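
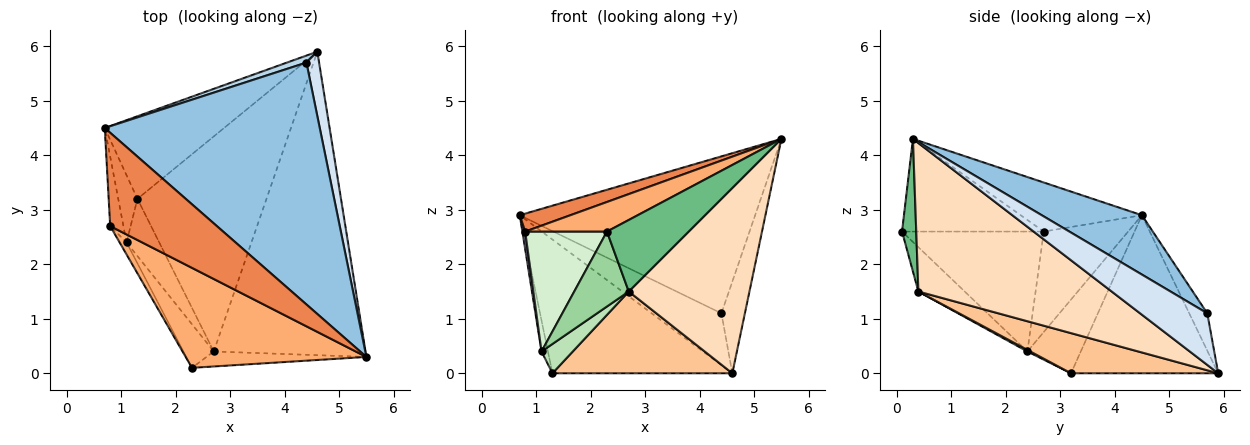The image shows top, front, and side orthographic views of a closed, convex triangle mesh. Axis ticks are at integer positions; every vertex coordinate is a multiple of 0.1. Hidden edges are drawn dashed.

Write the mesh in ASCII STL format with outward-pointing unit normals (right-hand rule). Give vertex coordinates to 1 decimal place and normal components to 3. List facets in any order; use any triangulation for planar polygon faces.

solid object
 facet normal -0.571 0.698 -0.431
  outer loop
   vertex 1.3 3.2 0.0
   vertex 0.7 4.5 2.9
   vertex 4.6 5.9 0.0
  endloop
 endfacet
 facet normal 0.226 0.530 0.817
  outer loop
   vertex 4.4 5.7 1.1
   vertex 0.7 4.5 2.9
   vertex 5.5 0.3 4.3
  endloop
 endfacet
 facet normal -0.248 0.960 0.129
  outer loop
   vertex 4.4 5.7 1.1
   vertex 4.6 5.9 0.0
   vertex 0.7 4.5 2.9
  endloop
 endfacet
 facet normal 0.920 0.321 0.226
  outer loop
   vertex 4.4 5.7 1.1
   vertex 5.5 0.3 4.3
   vertex 4.6 5.9 0.0
  endloop
 endfacet
 facet normal -0.412 -0.172 0.895
  outer loop
   vertex 0.8 2.7 2.6
   vertex 5.5 0.3 4.3
   vertex 0.7 4.5 2.9
  endloop
 endfacet
 facet normal -0.441 -0.255 0.861
  outer loop
   vertex 0.8 2.7 2.6
   vertex 2.3 0.1 2.6
   vertex 5.5 0.3 4.3
  endloop
 endfacet
 facet normal 0.279 -0.341 -0.898
  outer loop
   vertex 2.7 0.4 1.5
   vertex 1.3 3.2 0.0
   vertex 4.6 5.9 0.0
  endloop
 endfacet
 facet normal 0.641 -0.400 -0.655
  outer loop
   vertex 2.7 0.4 1.5
   vertex 4.6 5.9 0.0
   vertex 5.5 0.3 4.3
  endloop
 endfacet
 facet normal 0.168 -0.965 -0.202
  outer loop
   vertex 2.7 0.4 1.5
   vertex 5.5 0.3 4.3
   vertex 2.3 0.1 2.6
  endloop
 endfacet
 facet normal -0.592 -0.697 -0.405
  outer loop
   vertex 1.1 2.4 0.4
   vertex 2.7 0.4 1.5
   vertex 2.3 0.1 2.6
  endloop
 endfacet
 facet normal 0.042 -0.455 -0.889
  outer loop
   vertex 1.1 2.4 0.4
   vertex 1.3 3.2 0.0
   vertex 2.7 0.4 1.5
  endloop
 endfacet
 facet normal -0.865 -0.499 -0.050
  outer loop
   vertex 1.1 2.4 0.4
   vertex 2.3 0.1 2.6
   vertex 0.8 2.7 2.6
  endloop
 endfacet
 facet normal -0.961 0.115 -0.250
  outer loop
   vertex 1.1 2.4 0.4
   vertex 0.7 4.5 2.9
   vertex 1.3 3.2 0.0
  endloop
 endfacet
 facet normal -0.991 -0.033 -0.131
  outer loop
   vertex 1.1 2.4 0.4
   vertex 0.8 2.7 2.6
   vertex 0.7 4.5 2.9
  endloop
 endfacet
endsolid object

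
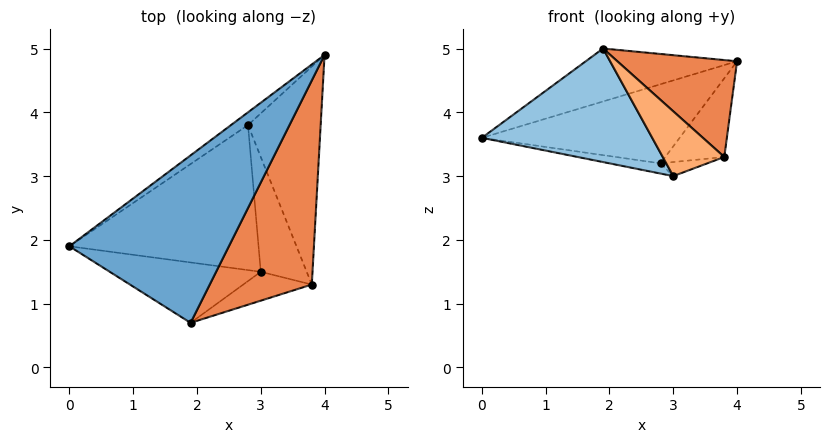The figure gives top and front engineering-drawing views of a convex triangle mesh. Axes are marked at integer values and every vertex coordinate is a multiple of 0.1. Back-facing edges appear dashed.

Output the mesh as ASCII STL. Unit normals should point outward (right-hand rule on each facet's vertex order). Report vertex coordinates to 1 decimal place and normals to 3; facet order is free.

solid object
 facet normal -0.456 0.268 0.849
  outer loop
   vertex 1.9 0.7 5.0
   vertex 4.0 4.9 4.8
   vertex 0.0 1.9 3.6
  endloop
 endfacet
 facet normal -0.207 -0.864 -0.459
  outer loop
   vertex 1.9 0.7 5.0
   vertex 0.0 1.9 3.6
   vertex 3.0 1.5 3.0
  endloop
 endfacet
 facet normal -0.569 0.812 -0.131
  outer loop
   vertex 2.8 3.8 3.2
   vertex 0.0 1.9 3.6
   vertex 4.0 4.9 4.8
  endloop
 endfacet
 facet normal -0.187 0.069 -0.980
  outer loop
   vertex 2.8 3.8 3.2
   vertex 3.0 1.5 3.0
   vertex 0.0 1.9 3.6
  endloop
 endfacet
 facet normal 0.686 -0.312 0.657
  outer loop
   vertex 3.8 1.3 3.3
   vertex 4.0 4.9 4.8
   vertex 1.9 0.7 5.0
  endloop
 endfacet
 facet normal -0.076 -0.911 -0.406
  outer loop
   vertex 3.8 1.3 3.3
   vertex 1.9 0.7 5.0
   vertex 3.0 1.5 3.0
  endloop
 endfacet
 facet normal 0.686 0.247 -0.684
  outer loop
   vertex 3.8 1.3 3.3
   vertex 2.8 3.8 3.2
   vertex 4.0 4.9 4.8
  endloop
 endfacet
 facet normal 0.373 0.113 -0.921
  outer loop
   vertex 3.8 1.3 3.3
   vertex 3.0 1.5 3.0
   vertex 2.8 3.8 3.2
  endloop
 endfacet
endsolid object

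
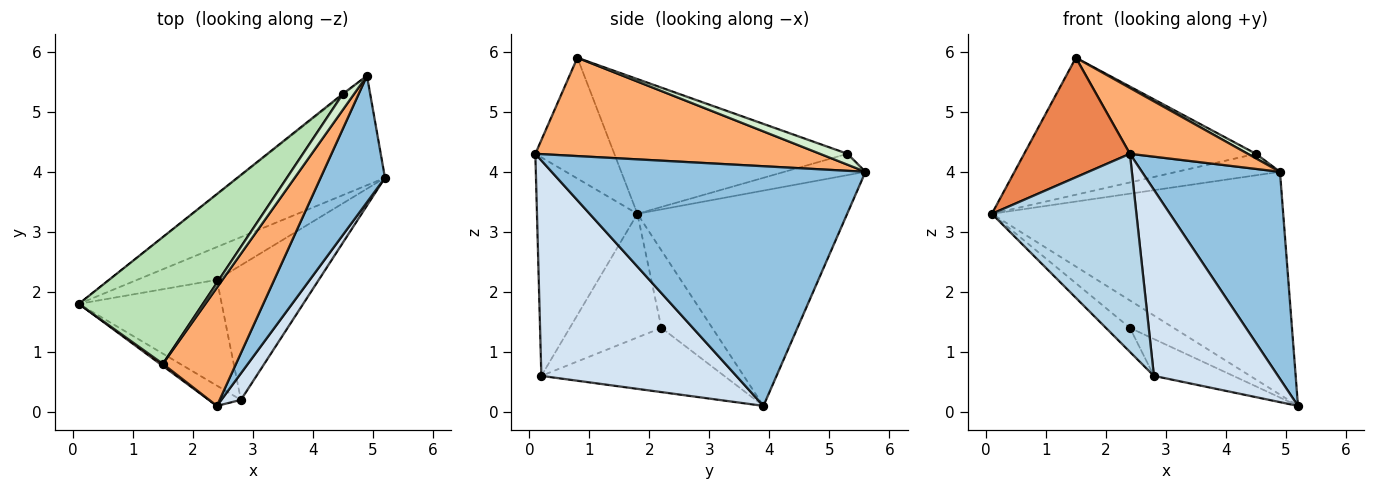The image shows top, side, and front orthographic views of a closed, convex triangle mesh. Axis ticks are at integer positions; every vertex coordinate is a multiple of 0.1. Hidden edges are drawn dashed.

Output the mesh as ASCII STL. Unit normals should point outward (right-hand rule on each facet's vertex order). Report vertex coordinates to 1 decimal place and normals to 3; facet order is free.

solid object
 facet normal -0.543 0.754 -0.370
  outer loop
   vertex 4.9 5.6 4.0
   vertex 5.2 3.9 0.1
   vertex 0.1 1.8 3.3
  endloop
 endfacet
 facet normal 0.889 -0.391 0.239
  outer loop
   vertex 4.9 5.6 4.0
   vertex 2.4 0.1 4.3
   vertex 5.2 3.9 0.1
  endloop
 endfacet
 facet normal -0.569 -0.818 -0.084
  outer loop
   vertex 2.8 0.2 0.6
   vertex 2.4 0.1 4.3
   vertex 0.1 1.8 3.3
  endloop
 endfacet
 facet normal 0.841 -0.535 0.076
  outer loop
   vertex 2.8 0.2 0.6
   vertex 5.2 3.9 0.1
   vertex 2.4 0.1 4.3
  endloop
 endfacet
 facet normal -0.598 -0.801 0.014
  outer loop
   vertex 1.5 0.8 5.9
   vertex 0.1 1.8 3.3
   vertex 2.4 0.1 4.3
  endloop
 endfacet
 facet normal 0.762 -0.315 0.566
  outer loop
   vertex 1.5 0.8 5.9
   vertex 2.4 0.1 4.3
   vertex 4.9 5.6 4.0
  endloop
 endfacet
 facet normal -0.598 0.514 -0.615
  outer loop
   vertex 2.4 2.2 1.4
   vertex 0.1 1.8 3.3
   vertex 5.2 3.9 0.1
  endloop
 endfacet
 facet normal -0.645 0.169 -0.745
  outer loop
   vertex 2.4 2.2 1.4
   vertex 2.8 0.2 0.6
   vertex 0.1 1.8 3.3
  endloop
 endfacet
 facet normal -0.520 0.226 -0.824
  outer loop
   vertex 2.4 2.2 1.4
   vertex 5.2 3.9 0.1
   vertex 2.8 0.2 0.6
  endloop
 endfacet
 facet normal -0.617 0.786 -0.037
  outer loop
   vertex 4.5 5.3 4.3
   vertex 4.9 5.6 4.0
   vertex 0.1 1.8 3.3
  endloop
 endfacet
 facet normal -0.594 0.590 0.547
  outer loop
   vertex 4.5 5.3 4.3
   vertex 0.1 1.8 3.3
   vertex 1.5 0.8 5.9
  endloop
 endfacet
 facet normal 0.680 -0.203 0.704
  outer loop
   vertex 4.5 5.3 4.3
   vertex 1.5 0.8 5.9
   vertex 4.9 5.6 4.0
  endloop
 endfacet
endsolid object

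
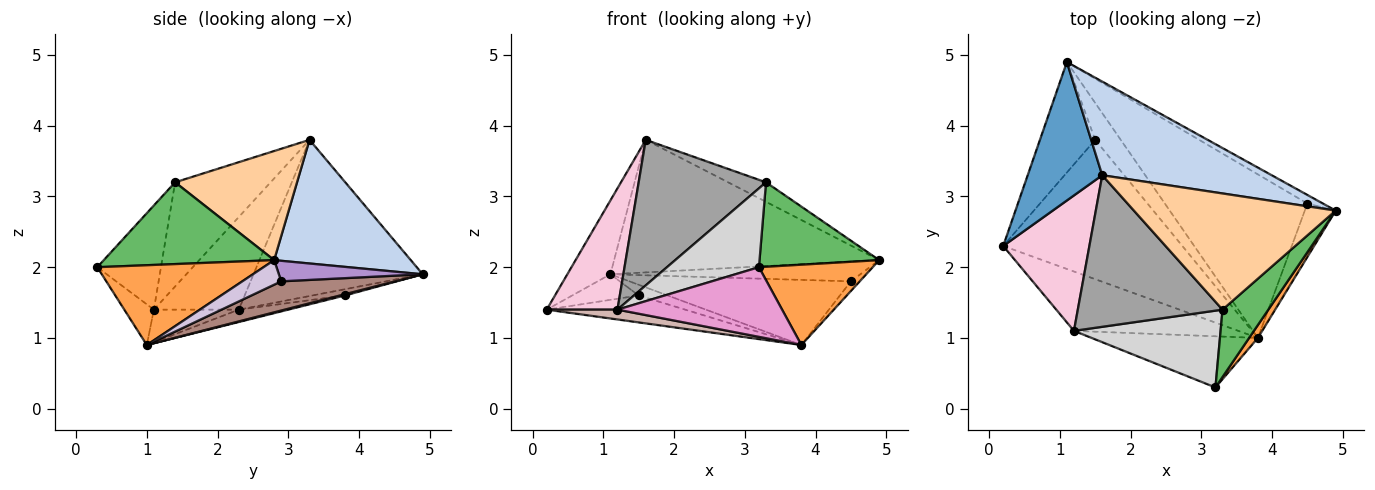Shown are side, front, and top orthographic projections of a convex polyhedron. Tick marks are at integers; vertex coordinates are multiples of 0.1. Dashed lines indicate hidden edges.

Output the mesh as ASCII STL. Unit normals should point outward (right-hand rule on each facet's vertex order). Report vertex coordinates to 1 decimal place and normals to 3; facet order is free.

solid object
 facet normal -0.880 0.224 0.420
  outer loop
   vertex 1.6 3.3 3.8
   vertex 1.1 4.9 1.9
   vertex 0.2 2.3 1.4
  endloop
 endfacet
 facet normal 0.388 0.753 0.532
  outer loop
   vertex 1.6 3.3 3.8
   vertex 4.9 2.8 2.1
   vertex 1.1 4.9 1.9
  endloop
 endfacet
 facet normal 0.822 -0.562 0.090
  outer loop
   vertex 3.8 1.0 0.9
   vertex 4.9 2.8 2.1
   vertex 3.2 0.3 2.0
  endloop
 endfacet
 facet normal 0.470 0.146 0.870
  outer loop
   vertex 3.3 1.4 3.2
   vertex 4.9 2.8 2.1
   vertex 1.6 3.3 3.8
  endloop
 endfacet
 facet normal 0.744 -0.522 0.417
  outer loop
   vertex 3.3 1.4 3.2
   vertex 3.2 0.3 2.0
   vertex 4.9 2.8 2.1
  endloop
 endfacet
 facet normal -0.110 0.224 -0.968
  outer loop
   vertex 1.5 3.8 1.6
   vertex 0.2 2.3 1.4
   vertex 1.1 4.9 1.9
  endloop
 endfacet
 facet normal -0.068 0.189 -0.980
  outer loop
   vertex 1.5 3.8 1.6
   vertex 3.8 1.0 0.9
   vertex 0.2 2.3 1.4
  endloop
 endfacet
 facet normal 0.048 0.279 -0.959
  outer loop
   vertex 1.5 3.8 1.6
   vertex 1.1 4.9 1.9
   vertex 3.8 1.0 0.9
  endloop
 endfacet
 facet normal 0.467 0.811 -0.352
  outer loop
   vertex 4.5 2.9 1.8
   vertex 1.1 4.9 1.9
   vertex 4.9 2.8 2.1
  endloop
 endfacet
 facet normal 0.616 0.140 -0.775
  outer loop
   vertex 4.5 2.9 1.8
   vertex 4.9 2.8 2.1
   vertex 3.8 1.0 0.9
  endloop
 endfacet
 facet normal 0.187 0.363 -0.913
  outer loop
   vertex 4.5 2.9 1.8
   vertex 3.8 1.0 0.9
   vertex 1.1 4.9 1.9
  endloop
 endfacet
 facet normal -0.192 -0.160 -0.968
  outer loop
   vertex 1.2 1.1 1.4
   vertex 0.2 2.3 1.4
   vertex 3.8 1.0 0.9
  endloop
 endfacet
 facet normal -0.143 -0.798 -0.586
  outer loop
   vertex 1.2 1.1 1.4
   vertex 3.8 1.0 0.9
   vertex 3.2 0.3 2.0
  endloop
 endfacet
 facet normal -0.625 -0.521 0.582
  outer loop
   vertex 1.2 1.1 1.4
   vertex 1.6 3.3 3.8
   vertex 0.2 2.3 1.4
  endloop
 endfacet
 facet normal -0.461 -0.615 0.640
  outer loop
   vertex 1.2 1.1 1.4
   vertex 3.3 1.4 3.2
   vertex 1.6 3.3 3.8
  endloop
 endfacet
 facet normal -0.444 -0.642 0.625
  outer loop
   vertex 1.2 1.1 1.4
   vertex 3.2 0.3 2.0
   vertex 3.3 1.4 3.2
  endloop
 endfacet
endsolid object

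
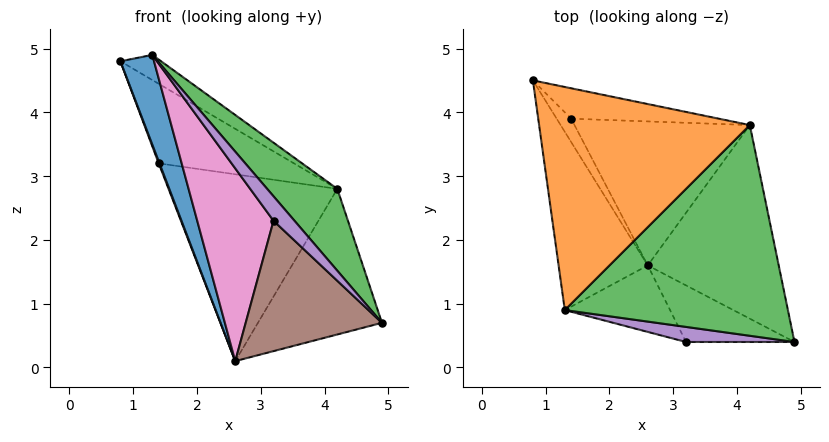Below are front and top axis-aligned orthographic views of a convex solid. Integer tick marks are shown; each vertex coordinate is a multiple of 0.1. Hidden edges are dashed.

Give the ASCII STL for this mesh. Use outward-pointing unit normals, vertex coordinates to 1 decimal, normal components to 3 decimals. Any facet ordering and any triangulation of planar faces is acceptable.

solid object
 facet normal -0.950 -0.140 -0.278
  outer loop
   vertex 2.6 1.6 0.1
   vertex 1.3 0.9 4.9
   vertex 0.8 4.5 4.8
  endloop
 endfacet
 facet normal 0.519 0.096 0.849
  outer loop
   vertex 4.2 3.8 2.8
   vertex 0.8 4.5 4.8
   vertex 1.3 0.9 4.9
  endloop
 endfacet
 facet normal 0.720 -0.251 0.647
  outer loop
   vertex 4.2 3.8 2.8
   vertex 1.3 0.9 4.9
   vertex 4.9 0.4 0.7
  endloop
 endfacet
 facet normal 0.463 0.533 -0.708
  outer loop
   vertex 4.2 3.8 2.8
   vertex 4.9 0.4 0.7
   vertex 2.6 1.6 0.1
  endloop
 endfacet
 facet normal 0.443 -0.764 0.470
  outer loop
   vertex 3.2 0.4 2.3
   vertex 4.9 0.4 0.7
   vertex 1.3 0.9 4.9
  endloop
 endfacet
 facet normal -0.351 -0.859 -0.373
  outer loop
   vertex 3.2 0.4 2.3
   vertex 2.6 1.6 0.1
   vertex 4.9 0.4 0.7
  endloop
 endfacet
 facet normal -0.571 -0.776 -0.268
  outer loop
   vertex 3.2 0.4 2.3
   vertex 1.3 0.9 4.9
   vertex 2.6 1.6 0.1
  endloop
 endfacet
 facet normal -0.940 -0.031 -0.341
  outer loop
   vertex 1.4 3.9 3.2
   vertex 2.6 1.6 0.1
   vertex 0.8 4.5 4.8
  endloop
 endfacet
 facet normal -0.018 0.934 -0.357
  outer loop
   vertex 1.4 3.9 3.2
   vertex 0.8 4.5 4.8
   vertex 4.2 3.8 2.8
  endloop
 endfacet
 facet normal -0.059 0.791 -0.609
  outer loop
   vertex 1.4 3.9 3.2
   vertex 4.2 3.8 2.8
   vertex 2.6 1.6 0.1
  endloop
 endfacet
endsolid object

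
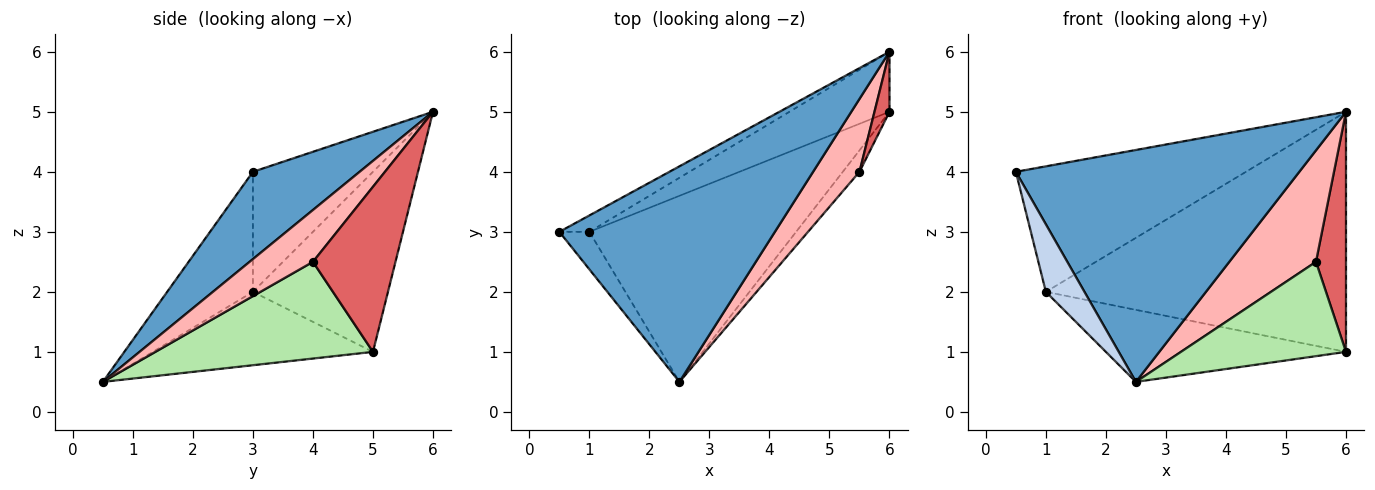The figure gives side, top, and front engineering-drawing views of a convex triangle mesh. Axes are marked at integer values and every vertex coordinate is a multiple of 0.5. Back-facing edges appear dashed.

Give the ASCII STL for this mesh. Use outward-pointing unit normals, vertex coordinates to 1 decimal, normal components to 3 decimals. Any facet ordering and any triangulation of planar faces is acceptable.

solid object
 facet normal 0.266 -0.706 0.656
  outer loop
   vertex 6.0 6.0 5.0
   vertex 0.5 3.0 4.0
   vertex 2.5 0.5 0.5
  endloop
 endfacet
 facet normal -0.889 -0.400 -0.222
  outer loop
   vertex 1.0 3.0 2.0
   vertex 2.5 0.5 0.5
   vertex 0.5 3.0 4.0
  endloop
 endfacet
 facet normal -0.314 0.343 -0.885
  outer loop
   vertex 1.0 3.0 2.0
   vertex 6.0 5.0 1.0
   vertex 2.5 0.5 0.5
  endloop
 endfacet
 facet normal -0.460 0.881 -0.115
  outer loop
   vertex 1.0 3.0 2.0
   vertex 0.5 3.0 4.0
   vertex 6.0 6.0 5.0
  endloop
 endfacet
 facet normal -0.400 0.889 -0.222
  outer loop
   vertex 1.0 3.0 2.0
   vertex 6.0 6.0 5.0
   vertex 6.0 5.0 1.0
  endloop
 endfacet
 facet normal 0.789 -0.599 -0.136
  outer loop
   vertex 5.5 4.0 2.5
   vertex 2.5 0.5 0.5
   vertex 6.0 5.0 1.0
  endloop
 endfacet
 facet normal 0.936 -0.341 0.085
  outer loop
   vertex 5.5 4.0 2.5
   vertex 6.0 5.0 1.0
   vertex 6.0 6.0 5.0
  endloop
 endfacet
 facet normal 0.522 -0.714 0.467
  outer loop
   vertex 5.5 4.0 2.5
   vertex 6.0 6.0 5.0
   vertex 2.5 0.5 0.5
  endloop
 endfacet
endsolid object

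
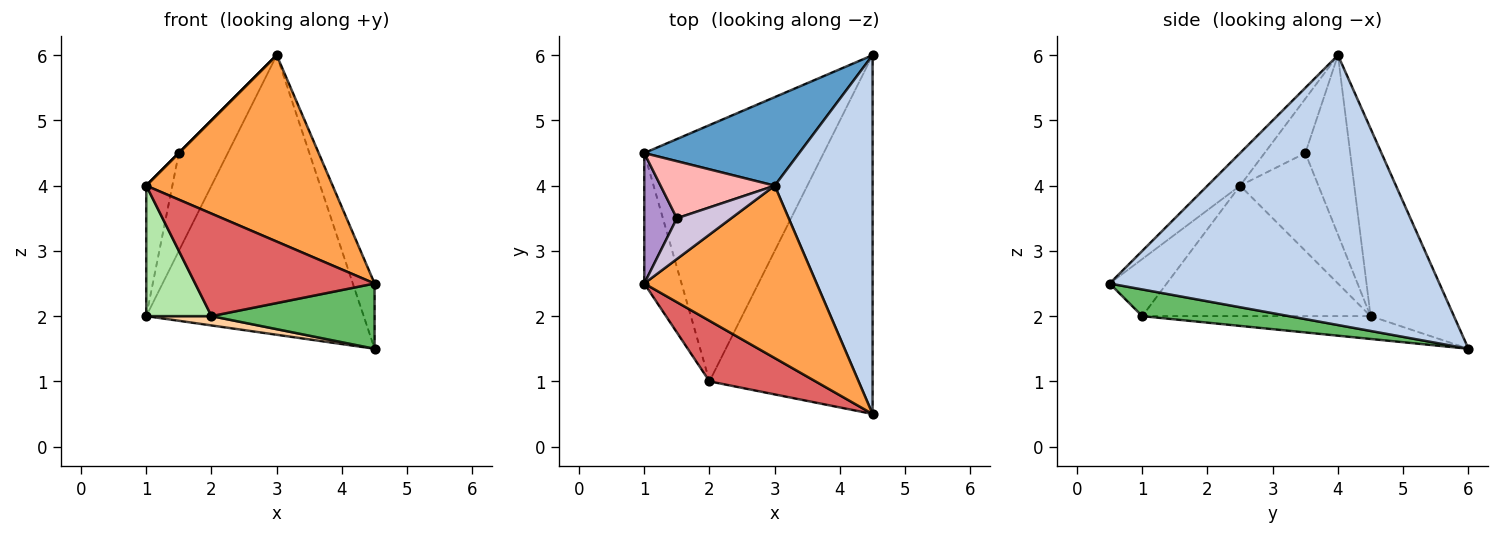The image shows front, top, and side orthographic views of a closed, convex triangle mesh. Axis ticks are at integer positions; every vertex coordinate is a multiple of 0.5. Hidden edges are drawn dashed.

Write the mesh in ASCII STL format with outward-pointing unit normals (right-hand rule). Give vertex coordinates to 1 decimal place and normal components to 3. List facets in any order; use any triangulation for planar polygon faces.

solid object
 facet normal -0.343 0.895 0.284
  outer loop
   vertex 3.0 4.0 6.0
   vertex 4.5 6.0 1.5
   vertex 1.0 4.5 2.0
  endloop
 endfacet
 facet normal 0.938 0.062 0.340
  outer loop
   vertex 3.0 4.0 6.0
   vertex 4.5 0.5 2.5
   vertex 4.5 6.0 1.5
  endloop
 endfacet
 facet normal -0.127 -0.728 0.674
  outer loop
   vertex 1.0 2.5 4.0
   vertex 4.5 0.5 2.5
   vertex 3.0 4.0 6.0
  endloop
 endfacet
 facet normal -0.126 -0.036 -0.991
  outer loop
   vertex 2.0 1.0 2.0
   vertex 1.0 4.5 2.0
   vertex 4.5 6.0 1.5
  endloop
 endfacet
 facet normal 0.159 -0.177 -0.971
  outer loop
   vertex 2.0 1.0 2.0
   vertex 4.5 6.0 1.5
   vertex 4.5 0.5 2.5
  endloop
 endfacet
 facet normal -0.927 -0.265 -0.265
  outer loop
   vertex 2.0 1.0 2.0
   vertex 1.0 2.5 4.0
   vertex 1.0 4.5 2.0
  endloop
 endfacet
 facet normal -0.264 -0.830 0.491
  outer loop
   vertex 2.0 1.0 2.0
   vertex 4.5 0.5 2.5
   vertex 1.0 2.5 4.0
  endloop
 endfacet
 facet normal -0.621 0.677 0.395
  outer loop
   vertex 1.5 3.5 4.5
   vertex 3.0 4.0 6.0
   vertex 1.0 4.5 2.0
  endloop
 endfacet
 facet normal -0.905 0.302 0.302
  outer loop
   vertex 1.5 3.5 4.5
   vertex 1.0 4.5 2.0
   vertex 1.0 2.5 4.0
  endloop
 endfacet
 facet normal -0.707 0.000 0.707
  outer loop
   vertex 1.5 3.5 4.5
   vertex 1.0 2.5 4.0
   vertex 3.0 4.0 6.0
  endloop
 endfacet
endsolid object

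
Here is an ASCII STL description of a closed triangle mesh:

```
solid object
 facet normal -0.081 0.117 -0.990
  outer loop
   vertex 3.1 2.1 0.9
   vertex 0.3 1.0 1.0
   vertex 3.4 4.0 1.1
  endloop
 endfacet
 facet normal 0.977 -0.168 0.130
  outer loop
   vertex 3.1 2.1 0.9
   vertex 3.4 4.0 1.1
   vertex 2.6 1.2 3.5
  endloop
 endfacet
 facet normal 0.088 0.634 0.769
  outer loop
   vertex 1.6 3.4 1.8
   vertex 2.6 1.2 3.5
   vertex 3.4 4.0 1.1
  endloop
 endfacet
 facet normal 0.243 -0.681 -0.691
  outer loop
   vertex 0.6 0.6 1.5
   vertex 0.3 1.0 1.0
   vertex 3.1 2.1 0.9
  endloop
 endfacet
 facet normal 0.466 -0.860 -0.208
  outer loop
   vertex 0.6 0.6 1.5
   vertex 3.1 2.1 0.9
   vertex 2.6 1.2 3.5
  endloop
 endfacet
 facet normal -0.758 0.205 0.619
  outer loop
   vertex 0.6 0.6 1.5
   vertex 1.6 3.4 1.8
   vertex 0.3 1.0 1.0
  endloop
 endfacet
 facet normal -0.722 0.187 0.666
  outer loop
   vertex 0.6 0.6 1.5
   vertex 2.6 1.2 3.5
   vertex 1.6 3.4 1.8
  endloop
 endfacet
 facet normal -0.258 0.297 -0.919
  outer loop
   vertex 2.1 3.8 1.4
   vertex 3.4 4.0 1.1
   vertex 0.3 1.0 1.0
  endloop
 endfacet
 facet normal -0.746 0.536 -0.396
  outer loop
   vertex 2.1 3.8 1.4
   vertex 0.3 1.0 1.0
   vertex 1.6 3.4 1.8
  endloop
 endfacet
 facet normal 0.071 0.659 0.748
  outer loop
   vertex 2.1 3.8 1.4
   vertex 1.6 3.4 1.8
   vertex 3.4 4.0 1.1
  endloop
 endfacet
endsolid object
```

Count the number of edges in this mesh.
15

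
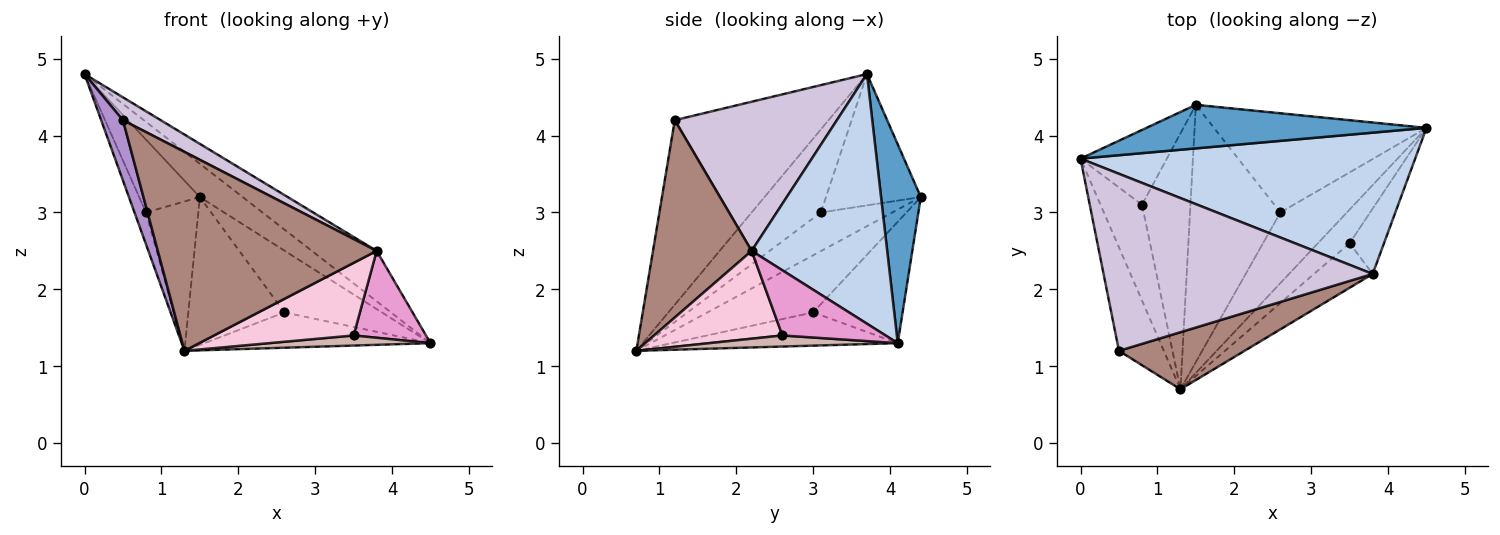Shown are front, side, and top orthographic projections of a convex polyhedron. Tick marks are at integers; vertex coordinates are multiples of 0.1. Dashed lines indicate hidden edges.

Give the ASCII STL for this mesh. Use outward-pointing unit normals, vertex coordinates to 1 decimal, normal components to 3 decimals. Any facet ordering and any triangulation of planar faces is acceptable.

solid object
 facet normal 0.491 0.529 0.692
  outer loop
   vertex 1.5 4.4 3.2
   vertex 0.0 3.7 4.8
   vertex 4.5 4.1 1.3
  endloop
 endfacet
 facet normal 0.575 0.275 0.771
  outer loop
   vertex 3.8 2.2 2.5
   vertex 4.5 4.1 1.3
   vertex 0.0 3.7 4.8
  endloop
 endfacet
 facet normal -0.885 0.147 -0.442
  outer loop
   vertex 0.8 3.1 3.0
   vertex 1.3 0.7 1.2
   vertex 0.0 3.7 4.8
  endloop
 endfacet
 facet normal -0.737 0.471 -0.485
  outer loop
   vertex 0.8 3.1 3.0
   vertex 0.0 3.7 4.8
   vertex 1.5 4.4 3.2
  endloop
 endfacet
 facet normal -0.568 0.415 -0.711
  outer loop
   vertex 0.8 3.1 3.0
   vertex 1.5 4.4 3.2
   vertex 1.3 0.7 1.2
  endloop
 endfacet
 facet normal -0.408 0.408 -0.816
  outer loop
   vertex 2.6 3.0 1.7
   vertex 4.5 4.1 1.3
   vertex 1.3 0.7 1.2
  endloop
 endfacet
 facet normal -0.436 0.476 -0.764
  outer loop
   vertex 2.6 3.0 1.7
   vertex 1.5 4.4 3.2
   vertex 4.5 4.1 1.3
  endloop
 endfacet
 facet normal -0.481 0.437 -0.760
  outer loop
   vertex 2.6 3.0 1.7
   vertex 1.3 0.7 1.2
   vertex 1.5 4.4 3.2
  endloop
 endfacet
 facet normal -0.963 -0.136 -0.234
  outer loop
   vertex 0.5 1.2 4.2
   vertex 0.0 3.7 4.8
   vertex 1.3 0.7 1.2
  endloop
 endfacet
 facet normal 0.482 -0.112 0.869
  outer loop
   vertex 0.5 1.2 4.2
   vertex 3.8 2.2 2.5
   vertex 0.0 3.7 4.8
  endloop
 endfacet
 facet normal 0.398 -0.882 0.253
  outer loop
   vertex 0.5 1.2 4.2
   vertex 1.3 0.7 1.2
   vertex 3.8 2.2 2.5
  endloop
 endfacet
 facet normal 0.318 -0.272 -0.908
  outer loop
   vertex 3.5 2.6 1.4
   vertex 1.3 0.7 1.2
   vertex 4.5 4.1 1.3
  endloop
 endfacet
 facet normal 0.751 -0.527 -0.397
  outer loop
   vertex 3.5 2.6 1.4
   vertex 4.5 4.1 1.3
   vertex 3.8 2.2 2.5
  endloop
 endfacet
 facet normal 0.617 -0.671 -0.412
  outer loop
   vertex 3.5 2.6 1.4
   vertex 3.8 2.2 2.5
   vertex 1.3 0.7 1.2
  endloop
 endfacet
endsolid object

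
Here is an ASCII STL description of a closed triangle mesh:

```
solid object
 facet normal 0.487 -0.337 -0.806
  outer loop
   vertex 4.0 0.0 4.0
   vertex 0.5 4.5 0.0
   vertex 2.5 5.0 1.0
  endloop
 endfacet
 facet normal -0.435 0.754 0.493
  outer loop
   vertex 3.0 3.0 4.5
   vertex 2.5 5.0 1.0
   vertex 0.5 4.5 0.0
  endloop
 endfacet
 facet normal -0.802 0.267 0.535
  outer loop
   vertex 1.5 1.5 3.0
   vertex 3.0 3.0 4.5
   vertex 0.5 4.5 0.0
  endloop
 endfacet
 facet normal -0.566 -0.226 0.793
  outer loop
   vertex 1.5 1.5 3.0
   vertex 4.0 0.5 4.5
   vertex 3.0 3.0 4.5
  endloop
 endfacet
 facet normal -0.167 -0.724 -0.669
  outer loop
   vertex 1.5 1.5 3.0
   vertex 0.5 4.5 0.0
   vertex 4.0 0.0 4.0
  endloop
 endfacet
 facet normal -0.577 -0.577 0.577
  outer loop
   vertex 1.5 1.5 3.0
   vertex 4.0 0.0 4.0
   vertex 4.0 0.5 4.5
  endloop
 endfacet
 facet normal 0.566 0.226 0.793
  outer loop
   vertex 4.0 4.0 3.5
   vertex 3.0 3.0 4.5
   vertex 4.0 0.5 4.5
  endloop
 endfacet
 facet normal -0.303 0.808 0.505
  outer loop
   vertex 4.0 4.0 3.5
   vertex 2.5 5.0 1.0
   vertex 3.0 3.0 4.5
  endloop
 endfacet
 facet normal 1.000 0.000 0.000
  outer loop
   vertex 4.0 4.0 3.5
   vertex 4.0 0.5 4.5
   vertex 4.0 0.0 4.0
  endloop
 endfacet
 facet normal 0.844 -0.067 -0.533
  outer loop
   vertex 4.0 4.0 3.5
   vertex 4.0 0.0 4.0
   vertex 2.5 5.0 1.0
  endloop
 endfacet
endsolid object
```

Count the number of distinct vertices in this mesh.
7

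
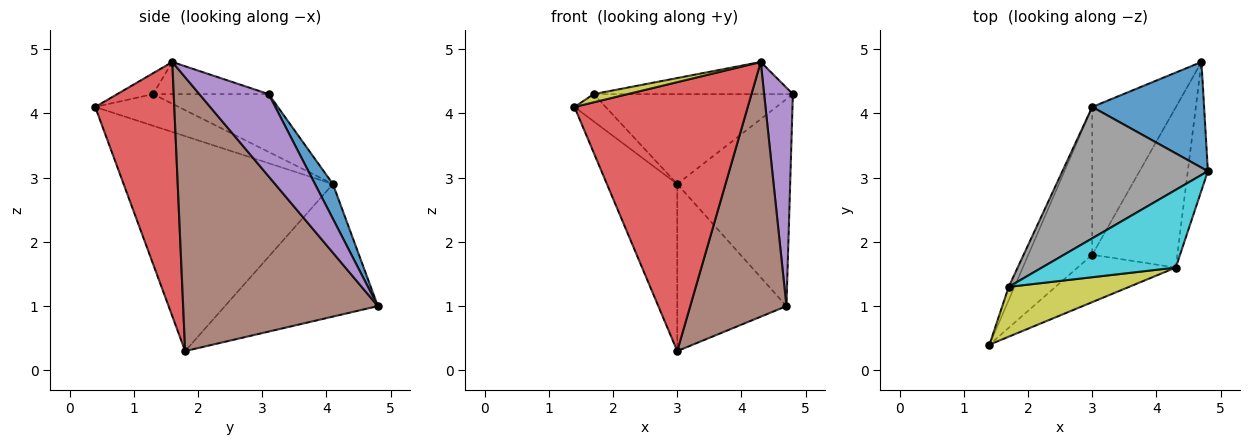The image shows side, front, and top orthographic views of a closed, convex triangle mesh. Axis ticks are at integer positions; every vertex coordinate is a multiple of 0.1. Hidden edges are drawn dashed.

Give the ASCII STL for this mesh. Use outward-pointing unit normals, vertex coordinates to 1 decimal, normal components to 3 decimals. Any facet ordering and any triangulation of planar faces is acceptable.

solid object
 facet normal 0.140 0.882 0.450
  outer loop
   vertex 3.0 4.1 2.9
   vertex 4.8 3.1 4.3
   vertex 4.7 4.8 1.0
  endloop
 endfacet
 facet normal -0.912 0.307 -0.271
  outer loop
   vertex 3.0 4.1 2.9
   vertex 3.0 1.8 0.3
   vertex 1.4 0.4 4.1
  endloop
 endfacet
 facet normal -0.724 0.517 -0.457
  outer loop
   vertex 3.0 4.1 2.9
   vertex 4.7 4.8 1.0
   vertex 3.0 1.8 0.3
  endloop
 endfacet
 facet normal 0.410 -0.898 -0.158
  outer loop
   vertex 4.3 1.6 4.8
   vertex 1.4 0.4 4.1
   vertex 3.0 1.8 0.3
  endloop
 endfacet
 facet normal 0.901 -0.374 -0.220
  outer loop
   vertex 4.3 1.6 4.8
   vertex 4.7 4.8 1.0
   vertex 4.8 3.1 4.3
  endloop
 endfacet
 facet normal 0.864 -0.427 -0.268
  outer loop
   vertex 4.3 1.6 4.8
   vertex 3.0 1.8 0.3
   vertex 4.7 4.8 1.0
  endloop
 endfacet
 facet normal -0.924 0.345 -0.167
  outer loop
   vertex 1.7 1.3 4.3
   vertex 3.0 4.1 2.9
   vertex 1.4 0.4 4.1
  endloop
 endfacet
 facet normal -0.312 0.537 0.784
  outer loop
   vertex 1.7 1.3 4.3
   vertex 4.8 3.1 4.3
   vertex 3.0 4.1 2.9
  endloop
 endfacet
 facet normal -0.169 -0.160 0.973
  outer loop
   vertex 1.7 1.3 4.3
   vertex 1.4 0.4 4.1
   vertex 4.3 1.6 4.8
  endloop
 endfacet
 facet normal -0.217 0.373 0.902
  outer loop
   vertex 1.7 1.3 4.3
   vertex 4.3 1.6 4.8
   vertex 4.8 3.1 4.3
  endloop
 endfacet
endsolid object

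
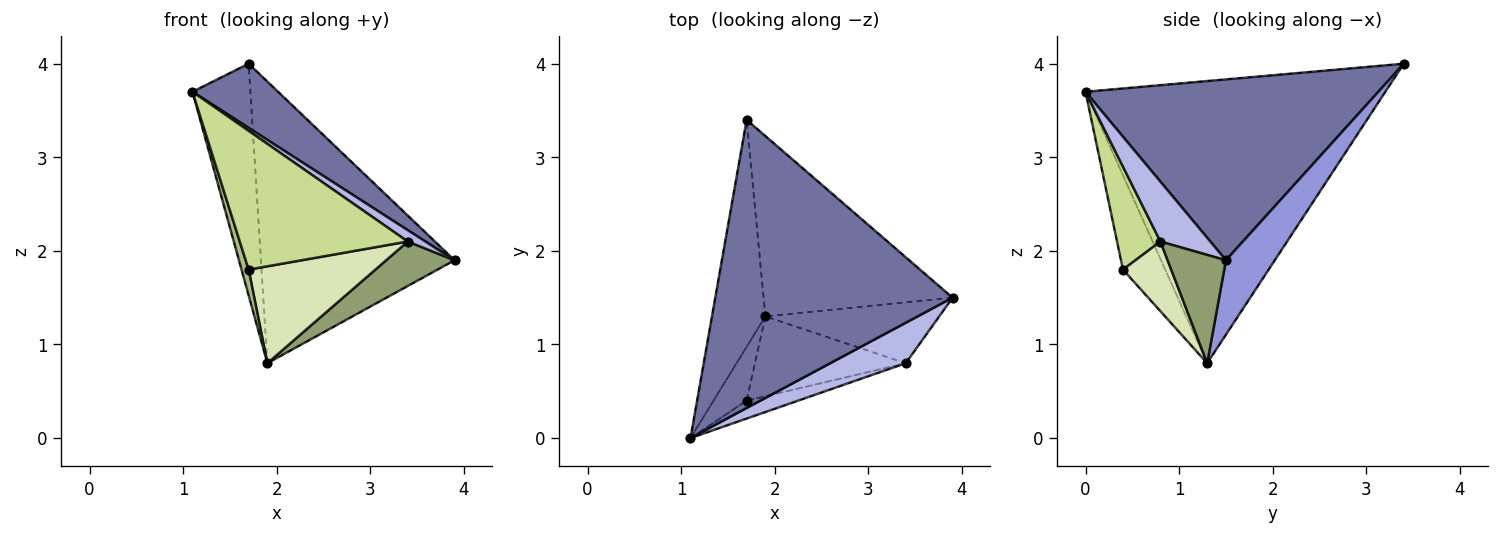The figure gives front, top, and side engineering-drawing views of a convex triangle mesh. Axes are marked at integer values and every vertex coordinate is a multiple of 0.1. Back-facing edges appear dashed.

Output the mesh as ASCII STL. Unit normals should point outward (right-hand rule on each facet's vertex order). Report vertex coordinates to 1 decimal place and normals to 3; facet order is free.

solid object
 facet normal 0.597 -0.174 0.783
  outer loop
   vertex 1.7 3.4 4.0
   vertex 1.1 0.0 3.7
   vertex 3.9 1.5 1.9
  endloop
 endfacet
 facet normal -0.965 0.186 -0.183
  outer loop
   vertex 1.9 1.3 0.8
   vertex 1.1 0.0 3.7
   vertex 1.7 3.4 4.0
  endloop
 endfacet
 facet normal 0.208 0.824 -0.528
  outer loop
   vertex 1.9 1.3 0.8
   vertex 1.7 3.4 4.0
   vertex 3.9 1.5 1.9
  endloop
 endfacet
 facet normal 0.607 -0.215 0.765
  outer loop
   vertex 3.4 0.8 2.1
   vertex 3.9 1.5 1.9
   vertex 1.1 0.0 3.7
  endloop
 endfacet
 facet normal 0.449 -0.527 -0.721
  outer loop
   vertex 3.4 0.8 2.1
   vertex 1.9 1.3 0.8
   vertex 3.9 1.5 1.9
  endloop
 endfacet
 facet normal -0.932 -0.157 -0.327
  outer loop
   vertex 1.7 0.4 1.8
   vertex 1.1 0.0 3.7
   vertex 1.9 1.3 0.8
  endloop
 endfacet
 facet normal 0.248 -0.961 -0.124
  outer loop
   vertex 1.7 0.4 1.8
   vertex 3.4 0.8 2.1
   vertex 1.1 0.0 3.7
  endloop
 endfacet
 facet normal 0.282 -0.741 -0.610
  outer loop
   vertex 1.7 0.4 1.8
   vertex 1.9 1.3 0.8
   vertex 3.4 0.8 2.1
  endloop
 endfacet
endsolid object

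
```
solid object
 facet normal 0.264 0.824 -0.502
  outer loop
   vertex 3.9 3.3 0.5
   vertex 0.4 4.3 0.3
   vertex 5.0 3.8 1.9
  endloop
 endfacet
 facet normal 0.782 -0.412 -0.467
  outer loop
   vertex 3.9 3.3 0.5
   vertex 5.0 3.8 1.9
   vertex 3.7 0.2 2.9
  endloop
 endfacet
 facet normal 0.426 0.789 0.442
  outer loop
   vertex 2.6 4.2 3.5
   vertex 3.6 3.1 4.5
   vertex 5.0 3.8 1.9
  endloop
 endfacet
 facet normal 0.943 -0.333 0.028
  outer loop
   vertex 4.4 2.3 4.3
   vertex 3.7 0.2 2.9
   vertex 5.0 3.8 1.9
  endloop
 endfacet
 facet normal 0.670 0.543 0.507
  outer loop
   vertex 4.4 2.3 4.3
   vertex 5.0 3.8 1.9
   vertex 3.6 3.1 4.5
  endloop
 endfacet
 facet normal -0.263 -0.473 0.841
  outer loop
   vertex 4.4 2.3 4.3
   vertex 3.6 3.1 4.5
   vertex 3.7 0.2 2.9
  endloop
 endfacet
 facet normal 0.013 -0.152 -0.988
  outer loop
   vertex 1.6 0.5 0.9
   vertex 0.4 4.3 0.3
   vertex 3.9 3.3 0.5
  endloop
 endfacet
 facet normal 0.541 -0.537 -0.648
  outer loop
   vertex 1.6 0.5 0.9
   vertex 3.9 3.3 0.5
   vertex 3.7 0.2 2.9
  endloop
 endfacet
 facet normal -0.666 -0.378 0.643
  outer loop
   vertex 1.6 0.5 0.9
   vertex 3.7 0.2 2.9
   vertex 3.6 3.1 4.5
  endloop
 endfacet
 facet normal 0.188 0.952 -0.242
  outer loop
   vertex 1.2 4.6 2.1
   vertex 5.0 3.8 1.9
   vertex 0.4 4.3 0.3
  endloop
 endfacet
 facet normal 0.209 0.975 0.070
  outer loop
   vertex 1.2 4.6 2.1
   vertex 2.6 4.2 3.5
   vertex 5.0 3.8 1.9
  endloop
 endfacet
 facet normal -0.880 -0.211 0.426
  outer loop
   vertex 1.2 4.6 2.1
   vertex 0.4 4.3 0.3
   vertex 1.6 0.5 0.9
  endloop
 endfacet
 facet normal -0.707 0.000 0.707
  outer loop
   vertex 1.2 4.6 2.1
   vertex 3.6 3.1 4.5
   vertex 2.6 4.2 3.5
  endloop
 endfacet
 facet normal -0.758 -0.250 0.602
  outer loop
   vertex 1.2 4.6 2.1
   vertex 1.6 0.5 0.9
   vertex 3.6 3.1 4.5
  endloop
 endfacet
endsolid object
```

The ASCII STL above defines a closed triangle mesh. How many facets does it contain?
14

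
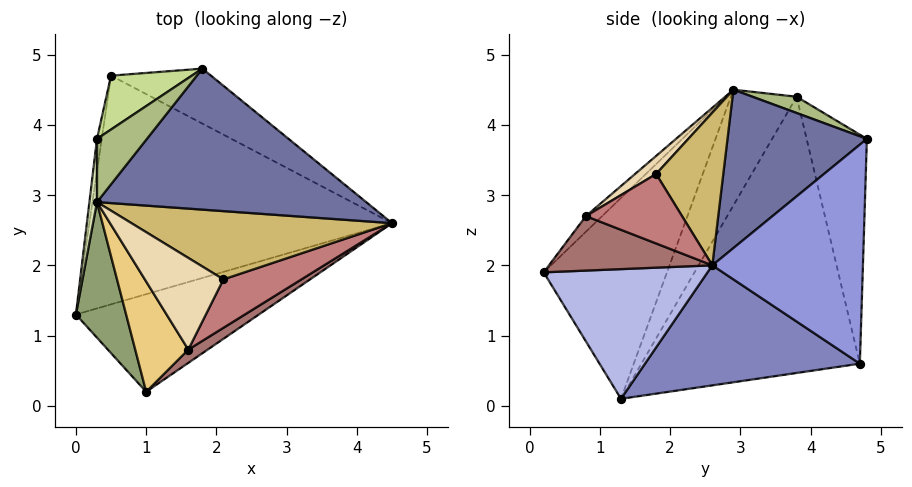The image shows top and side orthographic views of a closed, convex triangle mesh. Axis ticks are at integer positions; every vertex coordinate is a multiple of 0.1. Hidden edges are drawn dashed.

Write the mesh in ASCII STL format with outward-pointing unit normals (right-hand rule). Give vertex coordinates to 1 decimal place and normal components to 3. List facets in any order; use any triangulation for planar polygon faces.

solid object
 facet normal 0.505 -0.083 0.859
  outer loop
   vertex 0.3 2.9 4.5
   vertex 4.5 2.6 2.0
   vertex 1.8 4.8 3.8
  endloop
 endfacet
 facet normal 0.367 0.082 -0.926
  outer loop
   vertex 0.5 4.7 0.6
   vertex 4.5 2.6 2.0
   vertex 0.0 1.3 0.1
  endloop
 endfacet
 facet normal 0.515 0.824 -0.235
  outer loop
   vertex 0.5 4.7 0.6
   vertex 1.8 4.8 3.8
   vertex 4.5 2.6 2.0
  endloop
 endfacet
 facet normal 0.450 -0.629 -0.634
  outer loop
   vertex 1.0 0.2 1.9
   vertex 0.0 1.3 0.1
   vertex 4.5 2.6 2.0
  endloop
 endfacet
 facet normal -0.873 -0.436 0.218
  outer loop
   vertex 1.0 0.2 1.9
   vertex 0.3 2.9 4.5
   vertex 0.0 1.3 0.1
  endloop
 endfacet
 facet normal 0.308 0.105 0.946
  outer loop
   vertex 0.3 3.8 4.4
   vertex 0.3 2.9 4.5
   vertex 1.8 4.8 3.8
  endloop
 endfacet
 facet normal -0.497 0.850 0.175
  outer loop
   vertex 0.3 3.8 4.4
   vertex 1.8 4.8 3.8
   vertex 0.5 4.7 0.6
  endloop
 endfacet
 facet normal -0.998 0.007 0.065
  outer loop
   vertex 0.3 3.8 4.4
   vertex 0.0 1.3 0.1
   vertex 0.3 2.9 4.5
  endloop
 endfacet
 facet normal -0.989 0.148 -0.017
  outer loop
   vertex 0.3 3.8 4.4
   vertex 0.5 4.7 0.6
   vertex 0.0 1.3 0.1
  endloop
 endfacet
 facet normal 0.502 -0.113 0.857
  outer loop
   vertex 2.1 1.8 3.3
   vertex 4.5 2.6 2.0
   vertex 0.3 2.9 4.5
  endloop
 endfacet
 facet normal -0.200 -0.706 0.679
  outer loop
   vertex 1.6 0.8 2.7
   vertex 0.3 2.9 4.5
   vertex 1.0 0.2 1.9
  endloop
 endfacet
 facet normal 0.184 -0.572 0.800
  outer loop
   vertex 1.6 0.8 2.7
   vertex 2.1 1.8 3.3
   vertex 0.3 2.9 4.5
  endloop
 endfacet
 facet normal 0.551 -0.811 0.195
  outer loop
   vertex 1.6 0.8 2.7
   vertex 1.0 0.2 1.9
   vertex 4.5 2.6 2.0
  endloop
 endfacet
 facet normal 0.524 -0.615 0.589
  outer loop
   vertex 1.6 0.8 2.7
   vertex 4.5 2.6 2.0
   vertex 2.1 1.8 3.3
  endloop
 endfacet
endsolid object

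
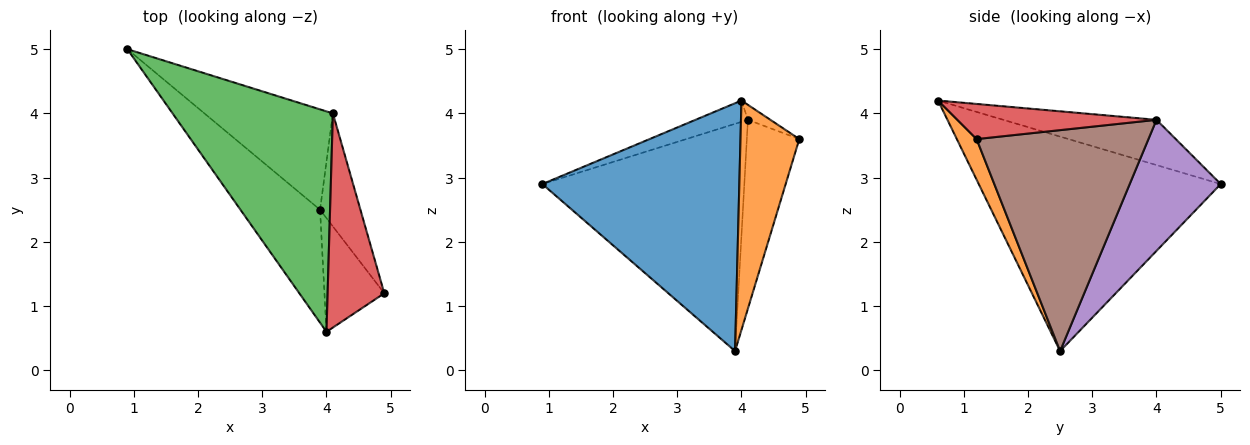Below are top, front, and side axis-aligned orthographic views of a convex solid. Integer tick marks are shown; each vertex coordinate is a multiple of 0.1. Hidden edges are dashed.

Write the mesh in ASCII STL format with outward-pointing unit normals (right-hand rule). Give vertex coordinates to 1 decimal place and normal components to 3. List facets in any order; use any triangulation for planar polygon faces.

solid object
 facet normal -0.745 -0.607 -0.276
  outer loop
   vertex 3.9 2.5 0.3
   vertex 4.0 0.6 4.2
   vertex 0.9 5.0 2.9
  endloop
 endfacet
 facet normal 0.288 -0.858 -0.425
  outer loop
   vertex 3.9 2.5 0.3
   vertex 4.9 1.2 3.6
   vertex 4.0 0.6 4.2
  endloop
 endfacet
 facet normal -0.271 0.093 0.958
  outer loop
   vertex 4.1 4.0 3.9
   vertex 0.9 5.0 2.9
   vertex 4.0 0.6 4.2
  endloop
 endfacet
 facet normal 0.526 0.059 0.848
  outer loop
   vertex 4.1 4.0 3.9
   vertex 4.0 0.6 4.2
   vertex 4.9 1.2 3.6
  endloop
 endfacet
 facet normal 0.381 0.846 -0.374
  outer loop
   vertex 4.1 4.0 3.9
   vertex 3.9 2.5 0.3
   vertex 0.9 5.0 2.9
  endloop
 endfacet
 facet normal 0.942 0.288 -0.172
  outer loop
   vertex 4.1 4.0 3.9
   vertex 4.9 1.2 3.6
   vertex 3.9 2.5 0.3
  endloop
 endfacet
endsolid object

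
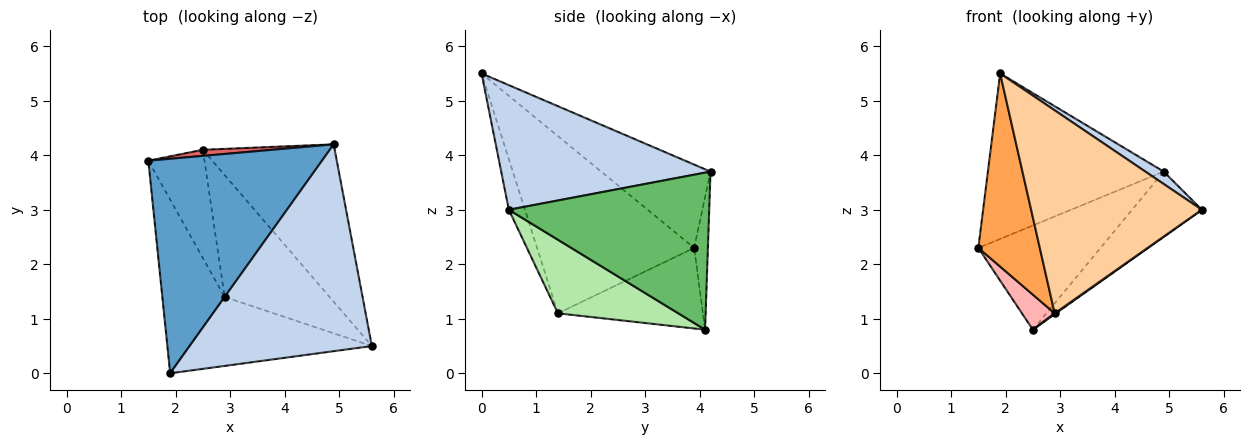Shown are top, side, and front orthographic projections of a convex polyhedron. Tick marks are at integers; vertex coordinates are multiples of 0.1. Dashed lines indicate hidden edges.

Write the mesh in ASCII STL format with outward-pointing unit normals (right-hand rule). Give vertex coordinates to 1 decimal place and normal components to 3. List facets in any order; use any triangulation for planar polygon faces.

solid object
 facet normal -0.355 0.571 0.740
  outer loop
   vertex 4.9 4.2 3.7
   vertex 1.5 3.9 2.3
   vertex 1.9 0.0 5.5
  endloop
 endfacet
 facet normal 0.564 -0.049 0.824
  outer loop
   vertex 4.9 4.2 3.7
   vertex 1.9 0.0 5.5
   vertex 5.6 0.5 3.0
  endloop
 endfacet
 facet normal -0.885 -0.346 -0.311
  outer loop
   vertex 2.9 1.4 1.1
   vertex 1.9 0.0 5.5
   vertex 1.5 3.9 2.3
  endloop
 endfacet
 facet normal -0.089 -0.943 -0.320
  outer loop
   vertex 2.9 1.4 1.1
   vertex 5.6 0.5 3.0
   vertex 1.9 0.0 5.5
  endloop
 endfacet
 facet normal 0.740 0.258 -0.621
  outer loop
   vertex 2.5 4.1 0.8
   vertex 4.9 4.2 3.7
   vertex 5.6 0.5 3.0
  endloop
 endfacet
 facet normal 0.574 -0.006 -0.819
  outer loop
   vertex 2.5 4.1 0.8
   vertex 5.6 0.5 3.0
   vertex 2.9 1.4 1.1
  endloop
 endfacet
 facet normal -0.111 0.992 0.058
  outer loop
   vertex 2.5 4.1 0.8
   vertex 1.5 3.9 2.3
   vertex 4.9 4.2 3.7
  endloop
 endfacet
 facet normal -0.807 -0.182 -0.562
  outer loop
   vertex 2.5 4.1 0.8
   vertex 2.9 1.4 1.1
   vertex 1.5 3.9 2.3
  endloop
 endfacet
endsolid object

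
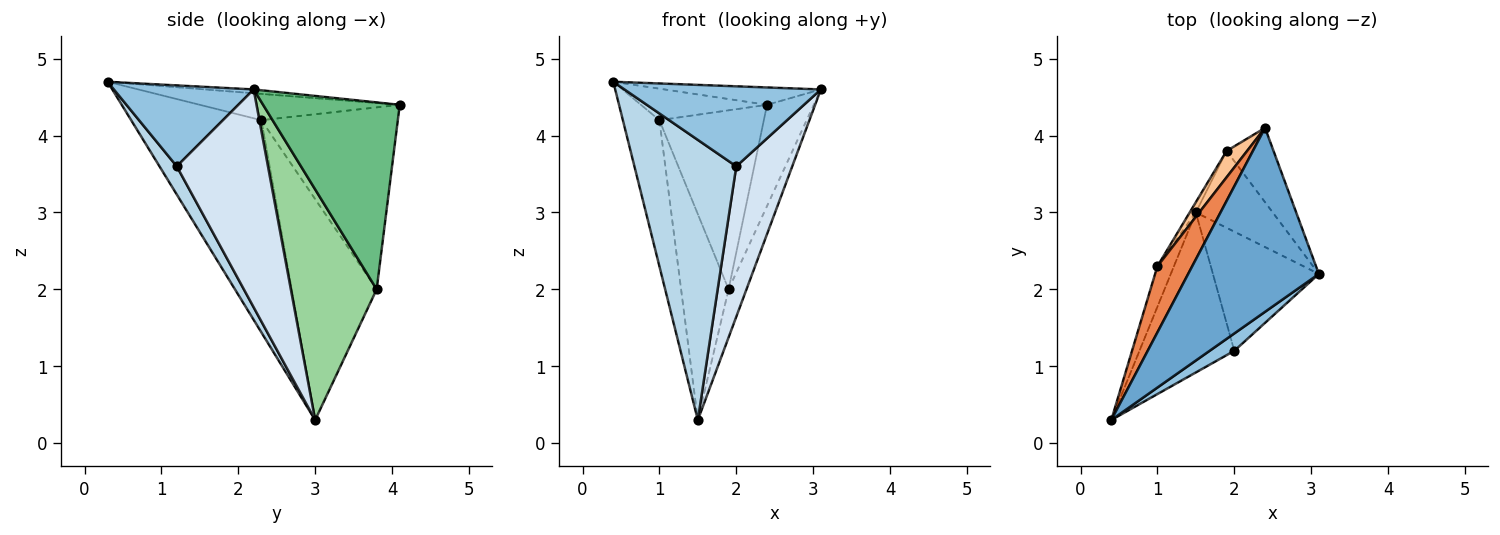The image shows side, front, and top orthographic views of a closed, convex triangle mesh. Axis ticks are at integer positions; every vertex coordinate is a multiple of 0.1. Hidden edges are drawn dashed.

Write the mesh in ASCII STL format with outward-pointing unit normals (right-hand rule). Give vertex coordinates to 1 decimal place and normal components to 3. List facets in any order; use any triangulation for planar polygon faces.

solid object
 facet normal -0.029 0.094 0.995
  outer loop
   vertex 2.4 4.1 4.4
   vertex 0.4 0.3 4.7
   vertex 3.1 2.2 4.6
  endloop
 endfacet
 facet normal 0.571 -0.802 0.174
  outer loop
   vertex 2.0 1.2 3.6
   vertex 3.1 2.2 4.6
   vertex 0.4 0.3 4.7
  endloop
 endfacet
 facet normal 0.146 -0.859 -0.491
  outer loop
   vertex 2.0 1.2 3.6
   vertex 0.4 0.3 4.7
   vertex 1.5 3.0 0.3
  endloop
 endfacet
 facet normal 0.787 -0.483 -0.383
  outer loop
   vertex 2.0 1.2 3.6
   vertex 1.5 3.0 0.3
   vertex 3.1 2.2 4.6
  endloop
 endfacet
 facet normal -0.564 0.355 0.746
  outer loop
   vertex 1.0 2.3 4.2
   vertex 0.4 0.3 4.7
   vertex 2.4 4.1 4.4
  endloop
 endfacet
 facet normal -0.960 0.269 -0.075
  outer loop
   vertex 1.0 2.3 4.2
   vertex 1.5 3.0 0.3
   vertex 0.4 0.3 4.7
  endloop
 endfacet
 facet normal -0.791 0.605 0.089
  outer loop
   vertex 1.9 3.8 2.0
   vertex 1.0 2.3 4.2
   vertex 2.4 4.1 4.4
  endloop
 endfacet
 facet normal -0.873 0.488 -0.024
  outer loop
   vertex 1.9 3.8 2.0
   vertex 1.5 3.0 0.3
   vertex 1.0 2.3 4.2
  endloop
 endfacet
 facet normal 0.921 0.315 -0.231
  outer loop
   vertex 1.9 3.8 2.0
   vertex 2.4 4.1 4.4
   vertex 3.1 2.2 4.6
  endloop
 endfacet
 facet normal 0.931 0.194 -0.310
  outer loop
   vertex 1.9 3.8 2.0
   vertex 3.1 2.2 4.6
   vertex 1.5 3.0 0.3
  endloop
 endfacet
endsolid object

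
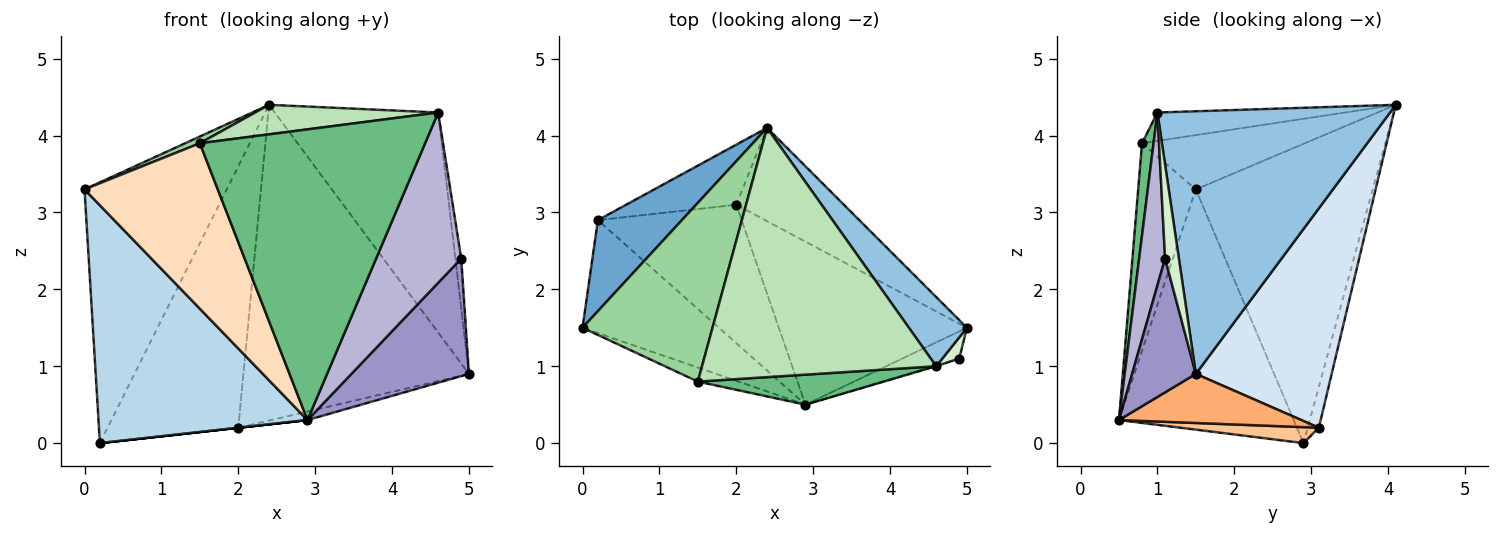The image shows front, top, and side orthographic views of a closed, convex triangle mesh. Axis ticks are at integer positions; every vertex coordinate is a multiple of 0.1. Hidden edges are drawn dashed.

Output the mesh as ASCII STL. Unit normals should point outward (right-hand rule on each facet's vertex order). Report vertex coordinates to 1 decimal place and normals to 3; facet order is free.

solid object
 facet normal -0.761 0.612 0.214
  outer loop
   vertex 0.2 2.9 0.0
   vertex 0.0 1.5 3.3
   vertex 2.4 4.1 4.4
  endloop
 endfacet
 facet normal 0.805 0.566 0.178
  outer loop
   vertex 4.6 1.0 4.3
   vertex 5.0 1.5 0.9
   vertex 2.4 4.1 4.4
  endloop
 endfacet
 facet normal -0.603 -0.721 -0.342
  outer loop
   vertex 2.9 0.5 0.3
   vertex 0.0 1.5 3.3
   vertex 0.2 2.9 0.0
  endloop
 endfacet
 facet normal 0.500 0.830 -0.245
  outer loop
   vertex 2.0 3.1 0.2
   vertex 2.4 4.1 4.4
   vertex 5.0 1.5 0.9
  endloop
 endfacet
 facet normal -0.083 0.971 -0.223
  outer loop
   vertex 2.0 3.1 0.2
   vertex 0.2 2.9 0.0
   vertex 2.4 4.1 4.4
  endloop
 endfacet
 facet normal 0.252 0.050 -0.966
  outer loop
   vertex 2.0 3.1 0.2
   vertex 5.0 1.5 0.9
   vertex 2.9 0.5 0.3
  endloop
 endfacet
 facet normal 0.110 0.000 -0.994
  outer loop
   vertex 2.0 3.1 0.2
   vertex 2.9 0.5 0.3
   vertex 0.2 2.9 0.0
  endloop
 endfacet
 facet normal -0.396 -0.915 -0.078
  outer loop
   vertex 1.5 0.8 3.9
   vertex 0.0 1.5 3.3
   vertex 2.9 0.5 0.3
  endloop
 endfacet
 facet normal 0.051 -0.993 0.103
  outer loop
   vertex 1.5 0.8 3.9
   vertex 2.9 0.5 0.3
   vertex 4.6 1.0 4.3
  endloop
 endfacet
 facet normal -0.385 -0.035 0.922
  outer loop
   vertex 1.5 0.8 3.9
   vertex 2.4 4.1 4.4
   vertex 0.0 1.5 3.3
  endloop
 endfacet
 facet normal -0.120 -0.117 0.986
  outer loop
   vertex 1.5 0.8 3.9
   vertex 4.6 1.0 4.3
   vertex 2.4 4.1 4.4
  endloop
 endfacet
 facet normal 0.908 0.387 0.164
  outer loop
   vertex 4.9 1.1 2.4
   vertex 5.0 1.5 0.9
   vertex 4.6 1.0 4.3
  endloop
 endfacet
 facet normal 0.467 -0.862 -0.199
  outer loop
   vertex 4.9 1.1 2.4
   vertex 2.9 0.5 0.3
   vertex 5.0 1.5 0.9
  endloop
 endfacet
 facet normal 0.292 -0.957 -0.004
  outer loop
   vertex 4.9 1.1 2.4
   vertex 4.6 1.0 4.3
   vertex 2.9 0.5 0.3
  endloop
 endfacet
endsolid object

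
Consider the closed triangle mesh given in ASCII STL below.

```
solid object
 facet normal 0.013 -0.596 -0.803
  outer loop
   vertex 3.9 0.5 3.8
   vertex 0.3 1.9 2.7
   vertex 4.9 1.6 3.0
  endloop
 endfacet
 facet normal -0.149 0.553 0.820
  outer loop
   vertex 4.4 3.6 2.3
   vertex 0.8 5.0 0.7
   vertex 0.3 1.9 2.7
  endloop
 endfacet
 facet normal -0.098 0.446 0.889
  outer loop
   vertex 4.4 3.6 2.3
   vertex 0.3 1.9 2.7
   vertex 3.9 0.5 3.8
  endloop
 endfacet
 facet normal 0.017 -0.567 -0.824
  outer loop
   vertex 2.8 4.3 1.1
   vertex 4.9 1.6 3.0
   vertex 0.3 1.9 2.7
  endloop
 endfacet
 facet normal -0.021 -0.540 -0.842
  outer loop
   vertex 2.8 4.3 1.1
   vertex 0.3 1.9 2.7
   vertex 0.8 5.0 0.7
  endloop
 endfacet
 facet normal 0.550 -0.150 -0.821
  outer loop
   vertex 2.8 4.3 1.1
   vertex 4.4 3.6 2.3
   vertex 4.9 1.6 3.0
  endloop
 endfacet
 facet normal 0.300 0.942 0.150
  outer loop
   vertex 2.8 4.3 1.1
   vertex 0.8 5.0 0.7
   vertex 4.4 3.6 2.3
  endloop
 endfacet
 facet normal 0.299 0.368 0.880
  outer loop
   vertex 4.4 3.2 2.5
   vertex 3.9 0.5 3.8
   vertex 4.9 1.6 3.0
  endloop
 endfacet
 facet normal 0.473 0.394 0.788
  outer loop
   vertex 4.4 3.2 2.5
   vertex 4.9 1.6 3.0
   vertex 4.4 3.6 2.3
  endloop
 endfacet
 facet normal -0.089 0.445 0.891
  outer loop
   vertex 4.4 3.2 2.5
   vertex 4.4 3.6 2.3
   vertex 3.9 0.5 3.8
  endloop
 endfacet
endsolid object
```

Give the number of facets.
10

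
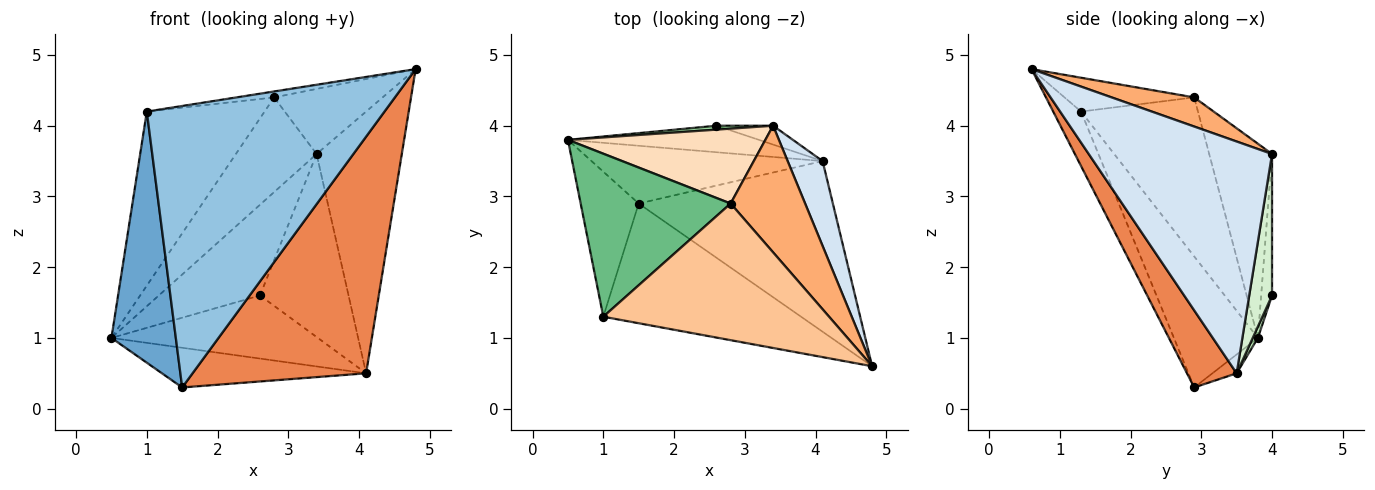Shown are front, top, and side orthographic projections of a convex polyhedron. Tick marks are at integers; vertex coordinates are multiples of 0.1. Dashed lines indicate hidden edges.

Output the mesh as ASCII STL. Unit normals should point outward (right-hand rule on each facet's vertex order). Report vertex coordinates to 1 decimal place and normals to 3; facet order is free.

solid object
 facet normal -0.749 -0.574 -0.332
  outer loop
   vertex 1.0 1.3 4.2
   vertex 0.5 3.8 1.0
   vertex 1.5 2.9 0.3
  endloop
 endfacet
 facet normal -0.107 -0.915 -0.389
  outer loop
   vertex 1.0 1.3 4.2
   vertex 1.5 2.9 0.3
   vertex 4.8 0.6 4.8
  endloop
 endfacet
 facet normal -0.067 0.565 -0.822
  outer loop
   vertex 4.1 3.5 0.5
   vertex 1.5 2.9 0.3
   vertex 0.5 3.8 1.0
  endloop
 endfacet
 facet normal 0.898 0.418 0.135
  outer loop
   vertex 4.1 3.5 0.5
   vertex 3.4 4.0 3.6
   vertex 4.8 0.6 4.8
  endloop
 endfacet
 facet normal 0.226 -0.790 -0.570
  outer loop
   vertex 4.1 3.5 0.5
   vertex 4.8 0.6 4.8
   vertex 1.5 2.9 0.3
  endloop
 endfacet
 facet normal 0.329 0.432 0.840
  outer loop
   vertex 2.8 2.9 4.4
   vertex 4.8 0.6 4.8
   vertex 3.4 4.0 3.6
  endloop
 endfacet
 facet normal -0.148 0.043 0.988
  outer loop
   vertex 2.8 2.9 4.4
   vertex 1.0 1.3 4.2
   vertex 4.8 0.6 4.8
  endloop
 endfacet
 facet normal -0.521 0.669 0.530
  outer loop
   vertex 2.8 2.9 4.4
   vertex 3.4 4.0 3.6
   vertex 0.5 3.8 1.0
  endloop
 endfacet
 facet normal -0.587 0.591 0.553
  outer loop
   vertex 2.8 2.9 4.4
   vertex 0.5 3.8 1.0
   vertex 1.0 1.3 4.2
  endloop
 endfacet
 facet normal -0.107 0.993 0.043
  outer loop
   vertex 2.6 4.0 1.6
   vertex 0.5 3.8 1.0
   vertex 3.4 4.0 3.6
  endloop
 endfacet
 facet normal 0.023 0.922 -0.388
  outer loop
   vertex 2.6 4.0 1.6
   vertex 4.1 3.5 0.5
   vertex 0.5 3.8 1.0
  endloop
 endfacet
 facet normal 0.248 0.964 -0.099
  outer loop
   vertex 2.6 4.0 1.6
   vertex 3.4 4.0 3.6
   vertex 4.1 3.5 0.5
  endloop
 endfacet
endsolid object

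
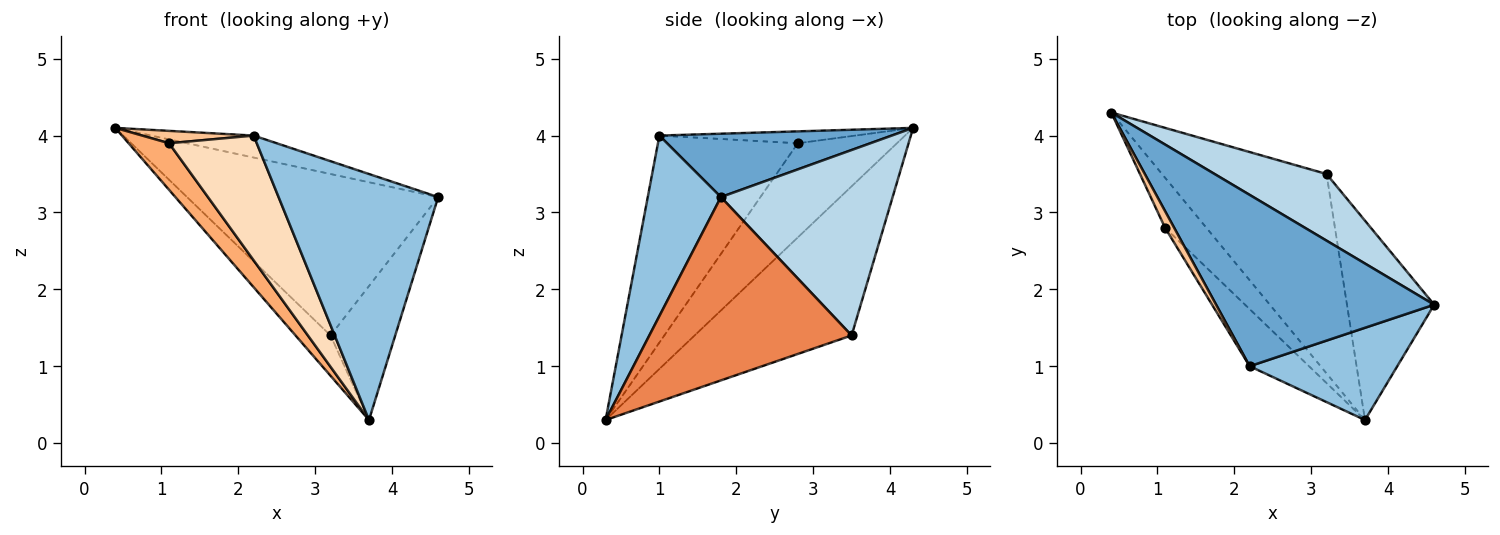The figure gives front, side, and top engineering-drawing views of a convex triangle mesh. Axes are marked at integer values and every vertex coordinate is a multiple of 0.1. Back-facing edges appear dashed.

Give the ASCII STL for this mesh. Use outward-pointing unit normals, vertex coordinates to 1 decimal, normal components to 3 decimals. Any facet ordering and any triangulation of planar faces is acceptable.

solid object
 facet normal 0.277 0.122 0.953
  outer loop
   vertex 2.2 1.0 4.0
   vertex 4.6 1.8 3.2
   vertex 0.4 4.3 4.1
  endloop
 endfacet
 facet normal 0.394 -0.860 0.323
  outer loop
   vertex 2.2 1.0 4.0
   vertex 3.7 0.3 0.3
   vertex 4.6 1.8 3.2
  endloop
 endfacet
 facet normal 0.534 0.781 0.322
  outer loop
   vertex 3.2 3.5 1.4
   vertex 0.4 4.3 4.1
   vertex 4.6 1.8 3.2
  endloop
 endfacet
 facet normal -0.664 0.148 -0.733
  outer loop
   vertex 3.2 3.5 1.4
   vertex 3.7 0.3 0.3
   vertex 0.4 4.3 4.1
  endloop
 endfacet
 facet normal 0.868 0.277 -0.413
  outer loop
   vertex 3.2 3.5 1.4
   vertex 4.6 1.8 3.2
   vertex 3.7 0.3 0.3
  endloop
 endfacet
 facet normal -0.858 -0.350 -0.376
  outer loop
   vertex 1.1 2.8 3.9
   vertex 0.4 4.3 4.1
   vertex 3.7 0.3 0.3
  endloop
 endfacet
 facet normal -0.724 -0.412 0.554
  outer loop
   vertex 1.1 2.8 3.9
   vertex 2.2 1.0 4.0
   vertex 0.4 4.3 4.1
  endloop
 endfacet
 facet normal -0.823 -0.516 -0.236
  outer loop
   vertex 1.1 2.8 3.9
   vertex 3.7 0.3 0.3
   vertex 2.2 1.0 4.0
  endloop
 endfacet
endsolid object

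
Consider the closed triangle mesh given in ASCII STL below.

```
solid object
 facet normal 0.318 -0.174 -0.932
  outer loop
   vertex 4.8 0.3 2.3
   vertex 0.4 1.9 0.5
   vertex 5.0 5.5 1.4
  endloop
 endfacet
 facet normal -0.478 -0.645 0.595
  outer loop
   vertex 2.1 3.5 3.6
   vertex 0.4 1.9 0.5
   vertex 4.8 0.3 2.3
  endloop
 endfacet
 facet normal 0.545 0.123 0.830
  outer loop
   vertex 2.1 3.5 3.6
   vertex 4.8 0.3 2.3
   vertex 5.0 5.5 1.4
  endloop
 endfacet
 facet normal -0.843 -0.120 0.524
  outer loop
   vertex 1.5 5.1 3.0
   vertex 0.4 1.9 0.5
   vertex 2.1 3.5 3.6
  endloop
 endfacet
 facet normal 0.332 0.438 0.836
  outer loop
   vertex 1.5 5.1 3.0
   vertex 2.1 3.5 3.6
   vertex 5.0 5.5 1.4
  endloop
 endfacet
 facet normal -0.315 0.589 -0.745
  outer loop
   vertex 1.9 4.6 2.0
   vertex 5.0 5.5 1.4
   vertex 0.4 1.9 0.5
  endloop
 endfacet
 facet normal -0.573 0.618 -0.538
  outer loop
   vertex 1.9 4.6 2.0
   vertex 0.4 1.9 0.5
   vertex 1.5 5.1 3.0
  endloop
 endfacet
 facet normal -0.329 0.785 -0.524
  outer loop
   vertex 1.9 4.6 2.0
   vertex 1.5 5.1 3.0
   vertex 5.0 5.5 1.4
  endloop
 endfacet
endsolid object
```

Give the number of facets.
8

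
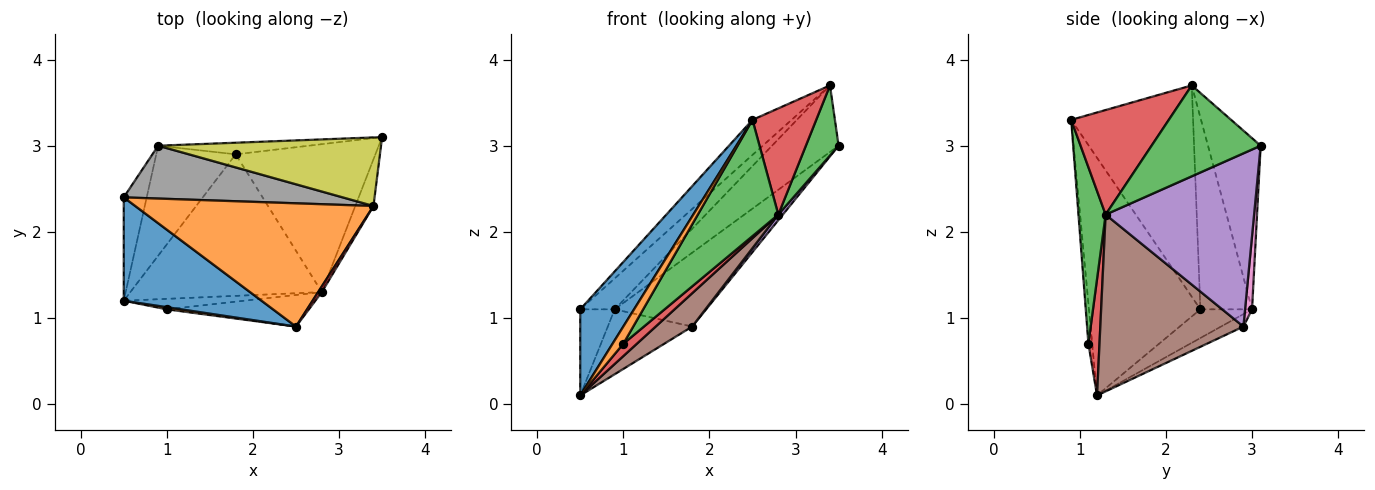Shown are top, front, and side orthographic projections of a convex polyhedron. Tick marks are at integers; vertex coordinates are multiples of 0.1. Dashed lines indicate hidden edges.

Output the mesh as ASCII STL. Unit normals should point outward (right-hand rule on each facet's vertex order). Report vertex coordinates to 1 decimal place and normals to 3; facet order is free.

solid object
 facet normal -0.798 -0.386 0.463
  outer loop
   vertex 0.5 1.2 0.1
   vertex 2.5 0.9 3.3
   vertex 0.5 2.4 1.1
  endloop
 endfacet
 facet normal -0.649 0.208 0.732
  outer loop
   vertex 3.4 2.3 3.7
   vertex 0.5 2.4 1.1
   vertex 2.5 0.9 3.3
  endloop
 endfacet
 facet normal 0.941 -0.282 -0.188
  outer loop
   vertex 2.8 1.3 2.2
   vertex 3.5 3.1 3.0
   vertex 3.4 2.3 3.7
  endloop
 endfacet
 facet normal 0.837 -0.546 0.030
  outer loop
   vertex 2.8 1.3 2.2
   vertex 3.4 2.3 3.7
   vertex 2.5 0.9 3.3
  endloop
 endfacet
 facet normal 0.778 -0.024 -0.628
  outer loop
   vertex 2.8 1.3 2.2
   vertex 1.8 2.9 0.9
   vertex 3.5 3.1 3.0
  endloop
 endfacet
 facet normal 0.668 -0.170 -0.724
  outer loop
   vertex 2.8 1.3 2.2
   vertex 0.5 1.2 0.1
   vertex 1.8 2.9 0.9
  endloop
 endfacet
 facet normal 0.075 0.985 -0.155
  outer loop
   vertex 0.9 3.0 1.1
   vertex 3.5 3.1 3.0
   vertex 1.8 2.9 0.9
  endloop
 endfacet
 facet normal -0.603 0.402 0.689
  outer loop
   vertex 0.9 3.0 1.1
   vertex 0.5 2.4 1.1
   vertex 3.4 2.3 3.7
  endloop
 endfacet
 facet normal -0.483 0.610 0.628
  outer loop
   vertex 0.9 3.0 1.1
   vertex 3.4 2.3 3.7
   vertex 3.5 3.1 3.0
  endloop
 endfacet
 facet normal -0.693 0.462 -0.554
  outer loop
   vertex 0.9 3.0 1.1
   vertex 0.5 1.2 0.1
   vertex 0.5 2.4 1.1
  endloop
 endfacet
 facet normal -0.134 0.504 -0.853
  outer loop
   vertex 0.9 3.0 1.1
   vertex 1.8 2.9 0.9
   vertex 0.5 1.2 0.1
  endloop
 endfacet
 facet normal -0.328 -0.937 0.117
  outer loop
   vertex 1.0 1.1 0.7
   vertex 2.5 0.9 3.3
   vertex 0.5 1.2 0.1
  endloop
 endfacet
 facet normal 0.310 -0.918 -0.249
  outer loop
   vertex 1.0 1.1 0.7
   vertex 2.8 1.3 2.2
   vertex 2.5 0.9 3.3
  endloop
 endfacet
 facet normal 0.529 -0.647 -0.549
  outer loop
   vertex 1.0 1.1 0.7
   vertex 0.5 1.2 0.1
   vertex 2.8 1.3 2.2
  endloop
 endfacet
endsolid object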